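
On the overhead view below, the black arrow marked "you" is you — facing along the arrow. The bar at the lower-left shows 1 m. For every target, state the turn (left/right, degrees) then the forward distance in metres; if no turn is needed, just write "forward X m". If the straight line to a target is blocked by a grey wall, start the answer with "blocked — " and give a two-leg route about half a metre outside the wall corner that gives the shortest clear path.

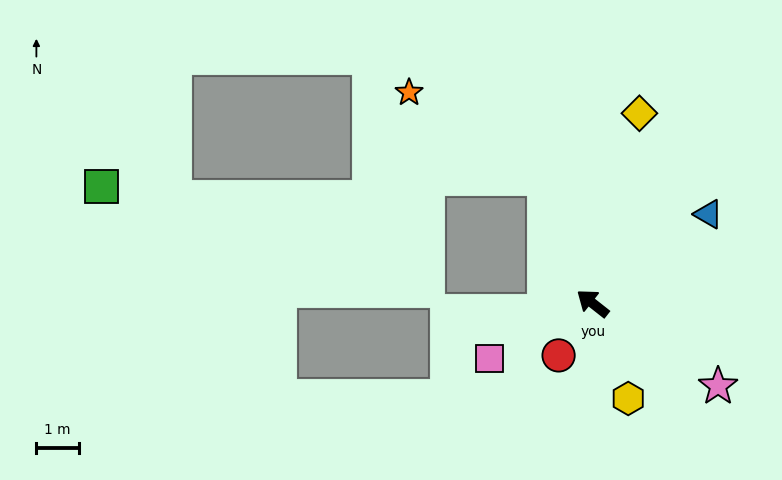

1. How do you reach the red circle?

turn left 95°, forward 1.5 m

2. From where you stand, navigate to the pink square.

turn left 66°, forward 2.8 m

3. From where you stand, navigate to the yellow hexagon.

turn left 149°, forward 2.4 m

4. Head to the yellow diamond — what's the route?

turn right 66°, forward 4.6 m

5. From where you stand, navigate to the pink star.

turn right 175°, forward 3.5 m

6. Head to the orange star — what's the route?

blocked — turn right 31°, forward 3.2 m, then turn left 37°, forward 3.8 m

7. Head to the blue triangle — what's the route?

turn right 104°, forward 3.5 m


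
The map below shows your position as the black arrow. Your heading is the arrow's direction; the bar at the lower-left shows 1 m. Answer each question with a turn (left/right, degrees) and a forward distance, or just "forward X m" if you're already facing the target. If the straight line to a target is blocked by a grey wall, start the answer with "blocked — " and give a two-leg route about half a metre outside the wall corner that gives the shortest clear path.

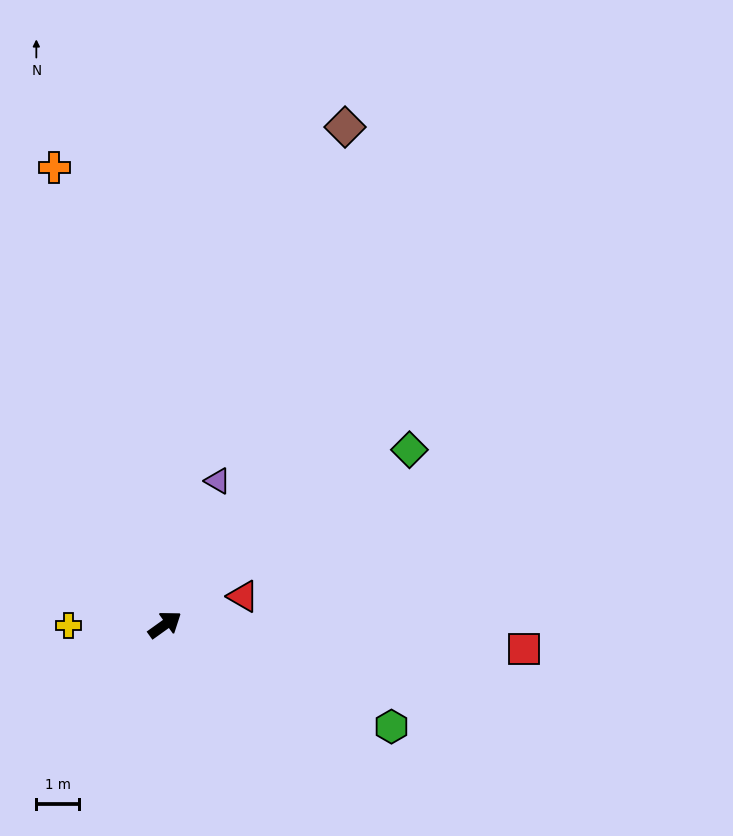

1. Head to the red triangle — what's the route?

turn right 16°, forward 2.0 m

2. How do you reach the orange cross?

turn left 68°, forward 11.1 m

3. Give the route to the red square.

turn right 39°, forward 8.5 m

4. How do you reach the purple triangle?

turn left 34°, forward 3.6 m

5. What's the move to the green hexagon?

turn right 60°, forward 5.8 m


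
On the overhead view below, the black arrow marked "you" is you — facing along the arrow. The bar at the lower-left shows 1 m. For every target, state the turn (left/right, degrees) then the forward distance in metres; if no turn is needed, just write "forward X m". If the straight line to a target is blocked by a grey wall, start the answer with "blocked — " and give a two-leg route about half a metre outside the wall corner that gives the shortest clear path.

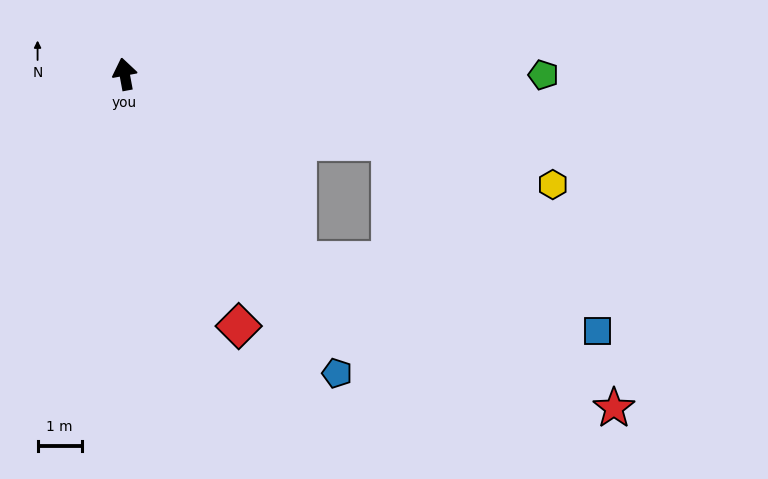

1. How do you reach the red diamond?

turn right 166°, forward 6.3 m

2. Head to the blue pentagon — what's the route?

turn right 155°, forward 8.3 m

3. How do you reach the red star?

blocked — turn right 147°, forward 5.7 m, then turn left 21°, forward 7.9 m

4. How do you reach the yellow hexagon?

turn right 115°, forward 10.0 m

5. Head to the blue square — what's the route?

blocked — turn right 115°, forward 6.2 m, then turn right 28°, forward 6.3 m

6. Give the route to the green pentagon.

turn right 101°, forward 9.5 m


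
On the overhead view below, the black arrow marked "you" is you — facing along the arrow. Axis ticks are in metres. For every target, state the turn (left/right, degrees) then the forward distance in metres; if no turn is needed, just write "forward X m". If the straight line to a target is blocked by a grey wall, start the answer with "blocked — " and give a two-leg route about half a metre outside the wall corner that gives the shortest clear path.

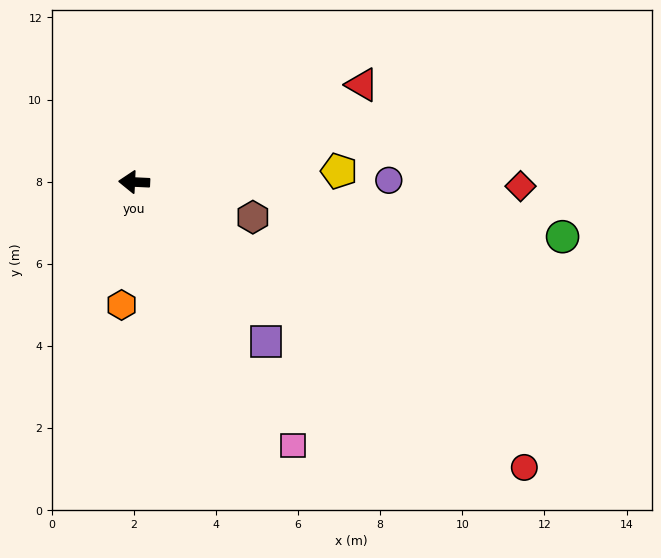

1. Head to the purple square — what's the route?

turn left 132°, forward 5.0 m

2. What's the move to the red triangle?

turn right 154°, forward 6.0 m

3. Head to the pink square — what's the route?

turn left 124°, forward 7.5 m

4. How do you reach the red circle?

turn left 147°, forward 11.8 m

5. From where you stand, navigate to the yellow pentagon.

turn right 174°, forward 5.0 m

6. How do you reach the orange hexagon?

turn left 87°, forward 3.0 m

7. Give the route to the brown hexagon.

turn left 166°, forward 3.0 m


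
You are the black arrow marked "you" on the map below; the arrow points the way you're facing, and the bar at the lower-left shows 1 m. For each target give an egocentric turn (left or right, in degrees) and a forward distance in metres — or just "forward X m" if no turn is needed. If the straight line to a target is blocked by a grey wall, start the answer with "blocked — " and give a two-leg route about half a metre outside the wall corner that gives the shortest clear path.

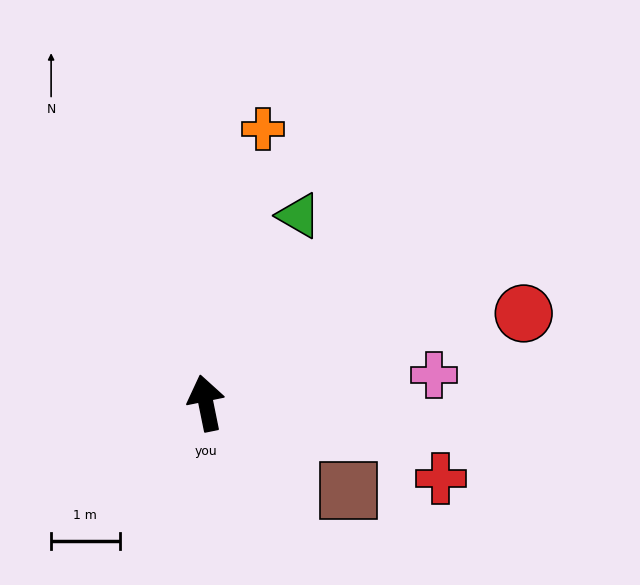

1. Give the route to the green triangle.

turn right 38°, forward 3.0 m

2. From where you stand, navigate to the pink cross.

turn right 94°, forward 3.4 m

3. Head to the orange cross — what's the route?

turn right 23°, forward 4.1 m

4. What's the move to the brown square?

turn right 133°, forward 2.4 m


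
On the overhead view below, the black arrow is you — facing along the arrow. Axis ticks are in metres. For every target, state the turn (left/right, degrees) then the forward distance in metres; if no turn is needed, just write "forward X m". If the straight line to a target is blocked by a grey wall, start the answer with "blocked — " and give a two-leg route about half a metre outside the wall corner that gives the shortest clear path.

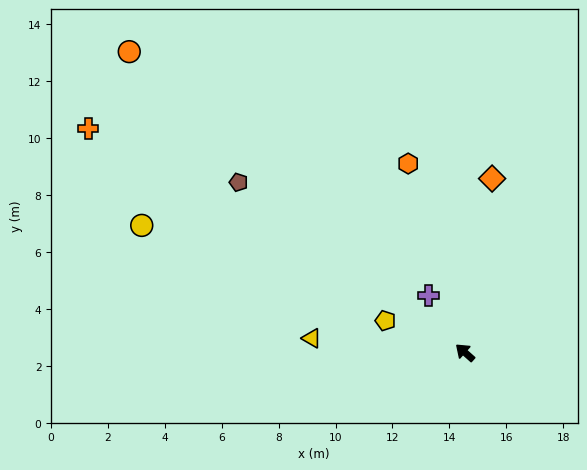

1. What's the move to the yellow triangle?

turn left 36°, forward 5.4 m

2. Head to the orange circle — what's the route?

forward 15.8 m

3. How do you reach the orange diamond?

turn right 57°, forward 6.2 m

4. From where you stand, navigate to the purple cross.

turn right 16°, forward 2.4 m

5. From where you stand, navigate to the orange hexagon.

turn right 32°, forward 6.9 m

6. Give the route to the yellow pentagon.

turn left 20°, forward 3.0 m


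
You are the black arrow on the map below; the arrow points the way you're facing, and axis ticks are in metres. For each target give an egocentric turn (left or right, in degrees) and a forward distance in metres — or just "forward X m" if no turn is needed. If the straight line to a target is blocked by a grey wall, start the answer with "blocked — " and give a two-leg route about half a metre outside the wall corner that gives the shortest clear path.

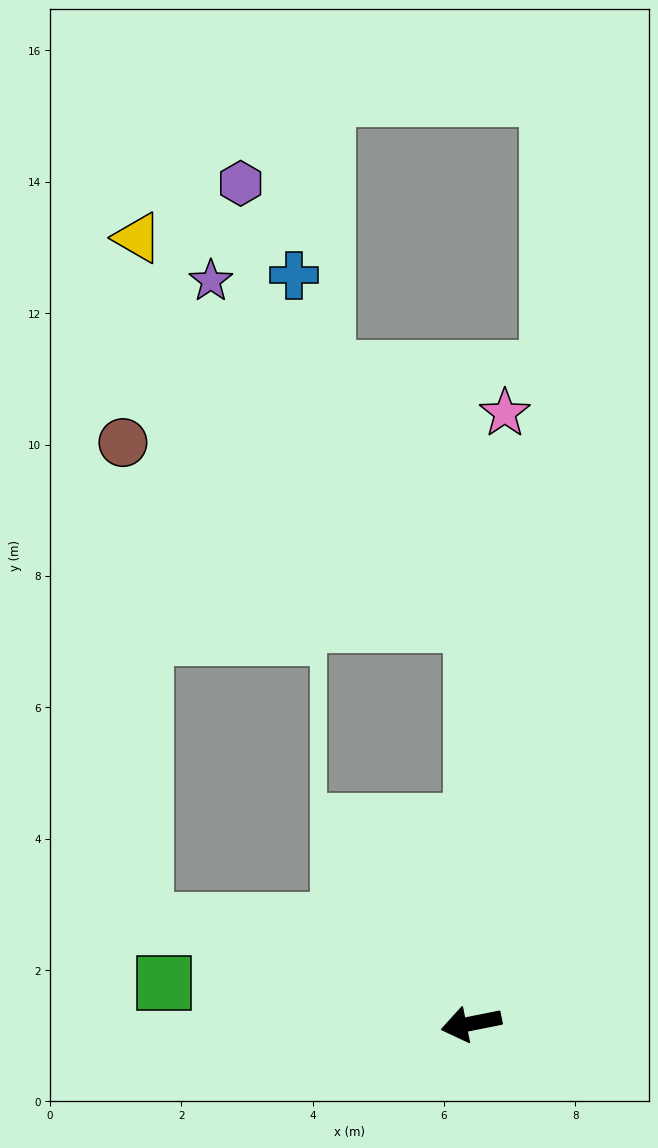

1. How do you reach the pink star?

turn right 104°, forward 9.3 m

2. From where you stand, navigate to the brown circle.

blocked — turn right 29°, forward 5.2 m, then turn right 70°, forward 7.3 m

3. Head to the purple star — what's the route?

blocked — turn right 101°, forward 6.1 m, then turn left 37°, forward 6.6 m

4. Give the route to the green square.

turn right 19°, forward 4.7 m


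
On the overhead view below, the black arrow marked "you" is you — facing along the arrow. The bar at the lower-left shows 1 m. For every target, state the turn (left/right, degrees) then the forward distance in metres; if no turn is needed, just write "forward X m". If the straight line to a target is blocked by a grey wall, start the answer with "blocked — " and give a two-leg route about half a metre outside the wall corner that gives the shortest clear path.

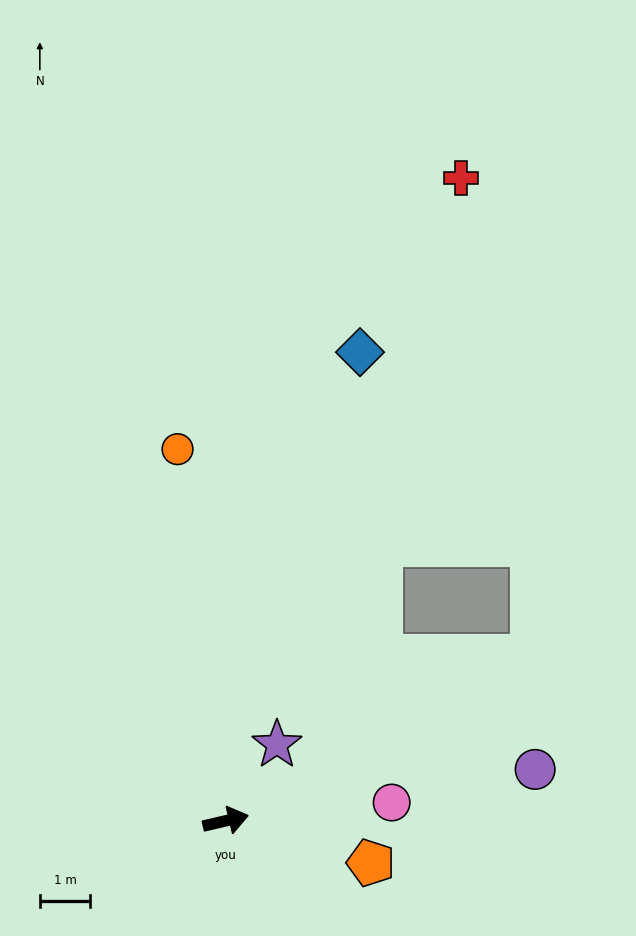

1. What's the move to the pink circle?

turn right 7°, forward 3.3 m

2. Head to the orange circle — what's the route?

turn left 84°, forward 7.4 m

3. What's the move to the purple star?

turn left 43°, forward 1.8 m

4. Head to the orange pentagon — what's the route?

turn right 29°, forward 3.0 m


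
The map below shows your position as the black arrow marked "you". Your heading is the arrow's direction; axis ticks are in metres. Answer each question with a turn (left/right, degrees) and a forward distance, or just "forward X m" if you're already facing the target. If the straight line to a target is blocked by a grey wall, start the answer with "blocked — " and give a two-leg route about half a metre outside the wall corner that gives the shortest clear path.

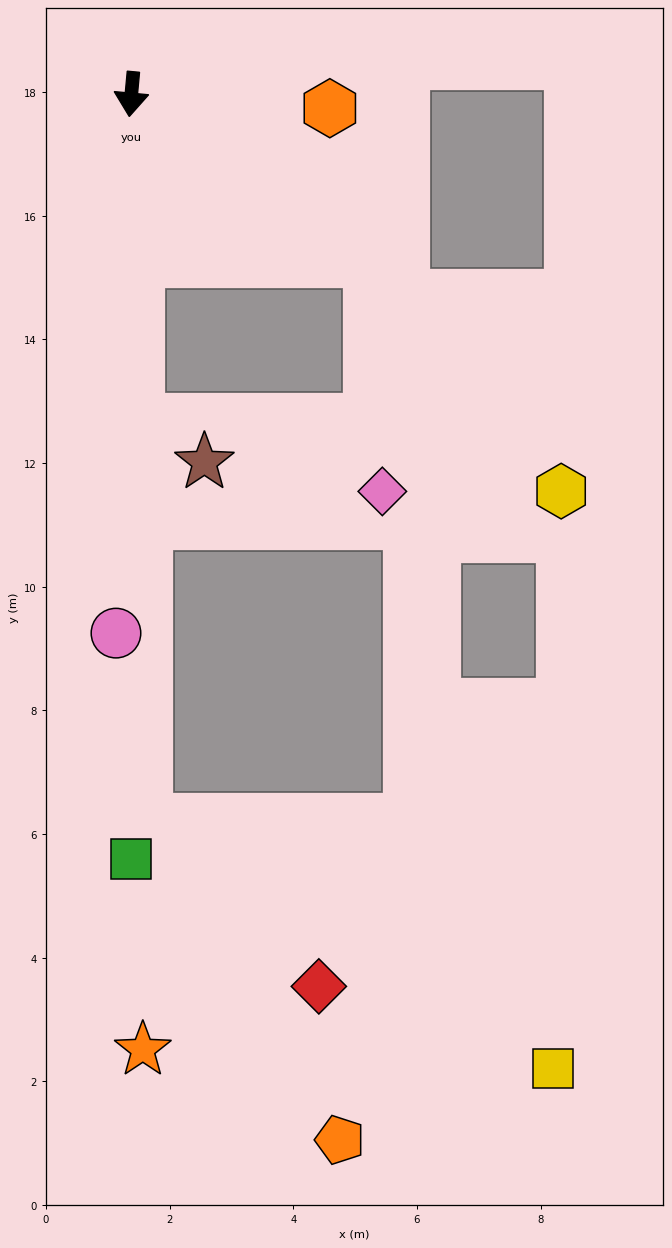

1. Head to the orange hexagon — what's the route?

turn left 91°, forward 3.2 m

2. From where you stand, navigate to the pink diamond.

blocked — turn left 60°, forward 4.7 m, then turn right 52°, forward 3.7 m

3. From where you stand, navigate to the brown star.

blocked — turn left 6°, forward 5.3 m, then turn left 56°, forward 1.3 m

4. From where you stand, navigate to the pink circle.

turn left 4°, forward 8.7 m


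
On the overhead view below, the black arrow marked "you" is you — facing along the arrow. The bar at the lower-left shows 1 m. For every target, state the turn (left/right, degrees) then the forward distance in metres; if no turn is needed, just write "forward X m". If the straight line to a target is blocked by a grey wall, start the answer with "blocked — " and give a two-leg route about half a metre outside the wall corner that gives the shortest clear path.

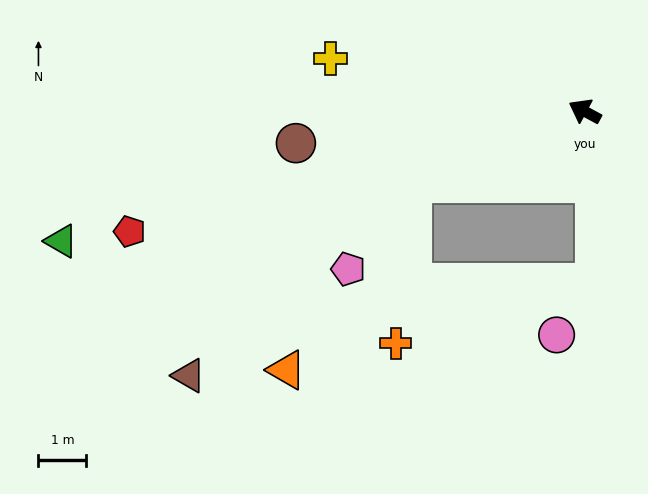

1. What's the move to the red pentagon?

turn left 43°, forward 9.8 m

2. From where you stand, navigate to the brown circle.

turn left 35°, forward 6.1 m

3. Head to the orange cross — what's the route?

blocked — turn left 51°, forward 3.9 m, then turn left 62°, forward 3.4 m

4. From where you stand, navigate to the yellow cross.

turn left 17°, forward 5.4 m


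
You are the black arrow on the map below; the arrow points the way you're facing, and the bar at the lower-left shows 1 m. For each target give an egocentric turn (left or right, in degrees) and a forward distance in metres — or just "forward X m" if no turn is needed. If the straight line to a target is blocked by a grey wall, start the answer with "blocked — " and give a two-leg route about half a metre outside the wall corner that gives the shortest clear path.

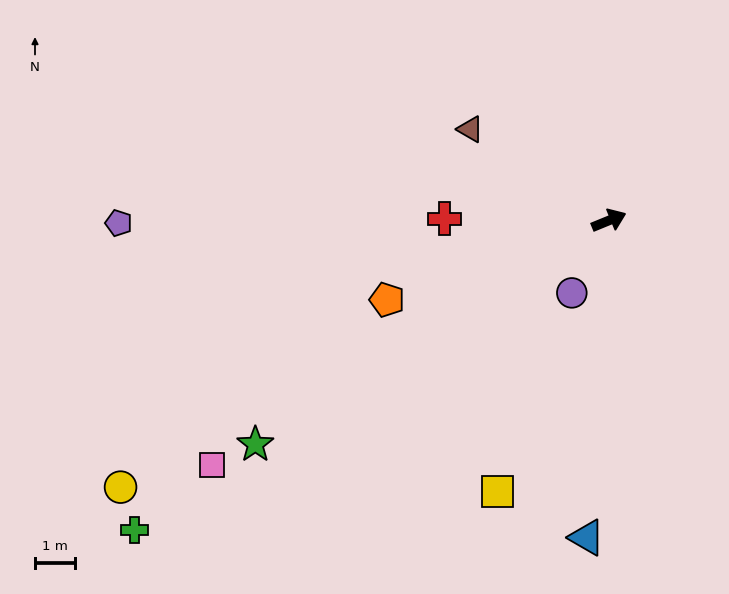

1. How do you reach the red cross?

turn left 157°, forward 4.1 m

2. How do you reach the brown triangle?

turn left 124°, forward 4.1 m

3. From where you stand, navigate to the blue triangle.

turn right 116°, forward 7.8 m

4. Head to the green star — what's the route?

turn right 170°, forward 10.3 m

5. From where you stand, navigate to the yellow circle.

turn right 174°, forward 13.7 m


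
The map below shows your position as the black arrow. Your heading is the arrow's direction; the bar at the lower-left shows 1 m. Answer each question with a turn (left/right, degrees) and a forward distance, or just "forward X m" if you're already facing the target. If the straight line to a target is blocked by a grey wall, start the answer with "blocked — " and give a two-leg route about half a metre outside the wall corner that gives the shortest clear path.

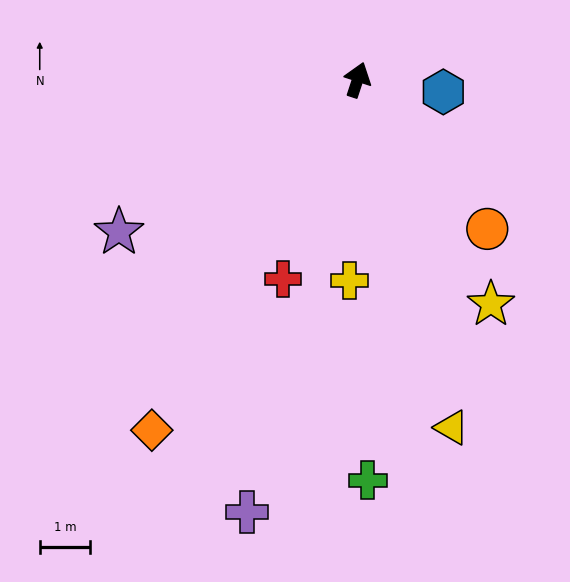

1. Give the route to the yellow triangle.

turn right 147°, forward 7.1 m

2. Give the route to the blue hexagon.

turn right 80°, forward 1.7 m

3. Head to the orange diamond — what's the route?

turn left 168°, forward 8.0 m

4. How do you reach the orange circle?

turn right 121°, forward 3.9 m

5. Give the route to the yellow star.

turn right 131°, forward 5.1 m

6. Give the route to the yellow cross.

turn right 164°, forward 4.0 m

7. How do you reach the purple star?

turn left 141°, forward 5.6 m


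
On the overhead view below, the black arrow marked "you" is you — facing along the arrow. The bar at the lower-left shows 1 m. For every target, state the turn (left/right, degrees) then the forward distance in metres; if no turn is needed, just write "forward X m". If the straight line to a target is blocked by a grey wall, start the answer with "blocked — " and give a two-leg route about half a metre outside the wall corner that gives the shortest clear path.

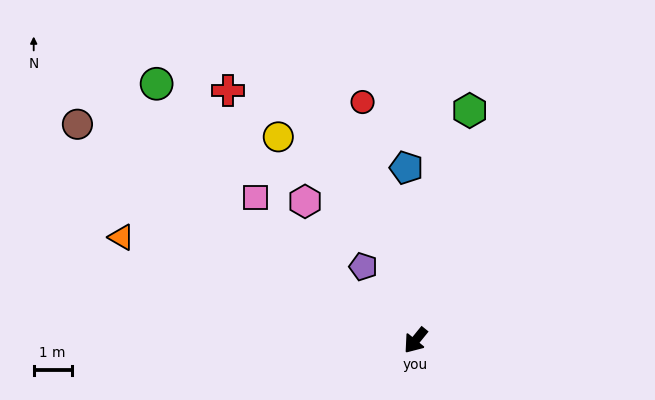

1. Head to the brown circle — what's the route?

turn right 83°, forward 10.6 m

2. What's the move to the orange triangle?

turn right 70°, forward 8.2 m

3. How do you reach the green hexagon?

turn right 154°, forward 6.2 m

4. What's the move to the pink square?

turn right 93°, forward 5.7 m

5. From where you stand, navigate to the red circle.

turn right 128°, forward 6.4 m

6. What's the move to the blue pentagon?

turn right 138°, forward 4.6 m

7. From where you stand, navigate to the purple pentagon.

turn right 106°, forward 2.4 m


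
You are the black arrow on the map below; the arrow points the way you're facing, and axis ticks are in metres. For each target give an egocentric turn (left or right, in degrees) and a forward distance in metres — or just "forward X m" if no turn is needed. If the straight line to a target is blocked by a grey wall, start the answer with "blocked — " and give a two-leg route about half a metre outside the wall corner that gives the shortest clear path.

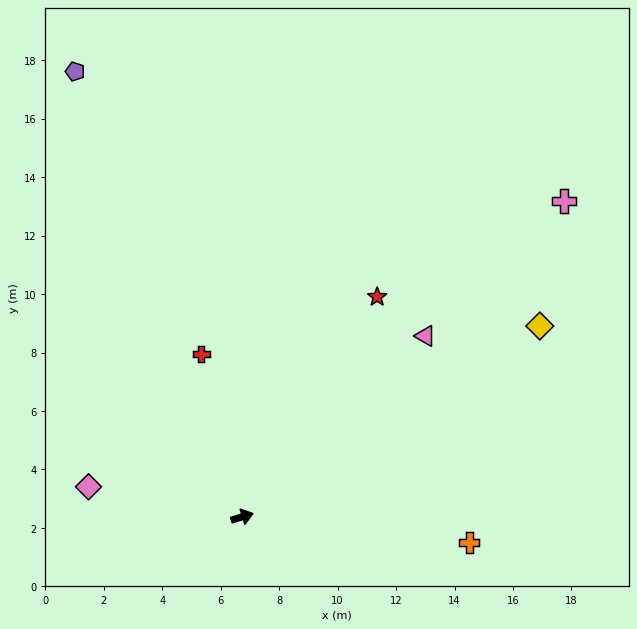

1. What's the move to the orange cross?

turn right 23°, forward 7.8 m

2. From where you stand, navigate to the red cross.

turn left 87°, forward 5.7 m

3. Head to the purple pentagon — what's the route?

turn left 94°, forward 16.3 m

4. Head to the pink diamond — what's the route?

turn left 152°, forward 5.4 m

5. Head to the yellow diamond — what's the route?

turn left 16°, forward 12.1 m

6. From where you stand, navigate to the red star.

turn left 41°, forward 8.8 m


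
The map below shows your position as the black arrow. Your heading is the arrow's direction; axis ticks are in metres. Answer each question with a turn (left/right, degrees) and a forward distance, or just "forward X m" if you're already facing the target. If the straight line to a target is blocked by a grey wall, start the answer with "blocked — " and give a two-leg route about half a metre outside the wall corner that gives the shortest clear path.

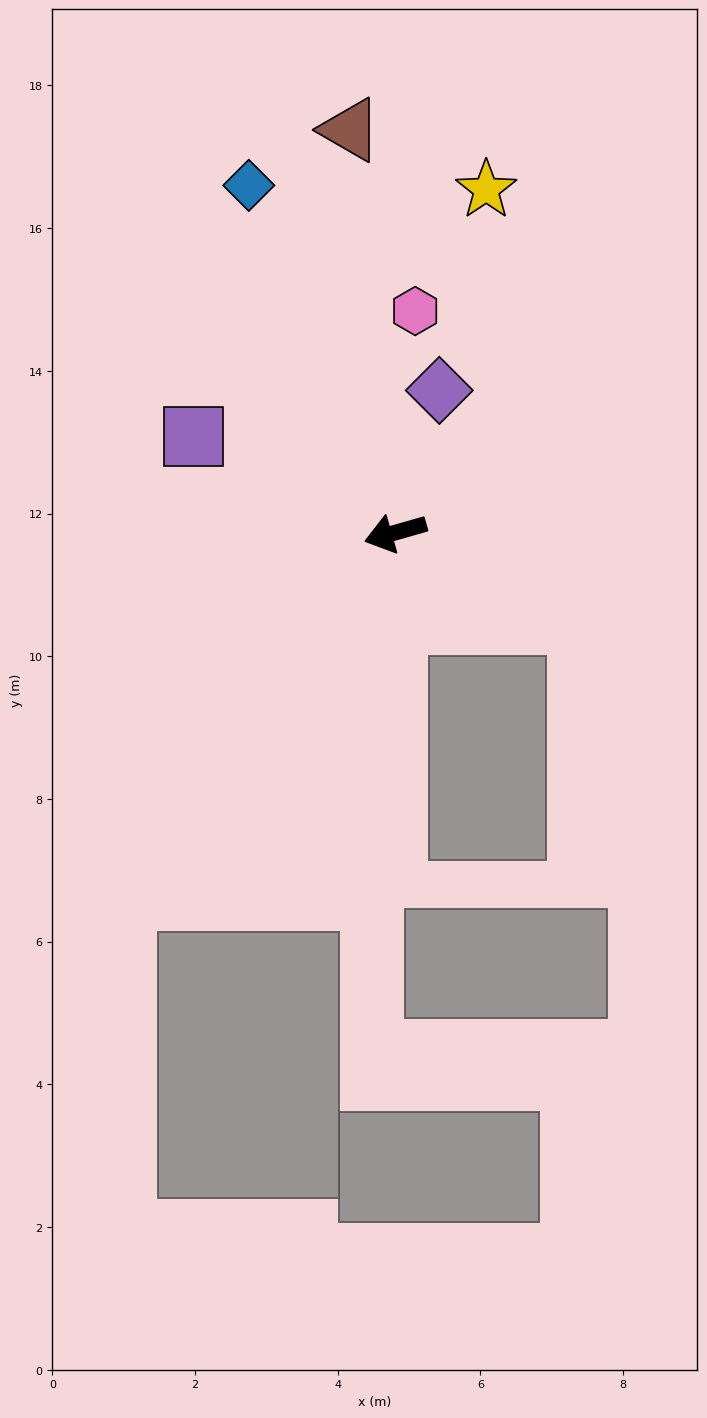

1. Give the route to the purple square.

turn right 41°, forward 3.1 m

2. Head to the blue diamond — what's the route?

turn right 83°, forward 5.3 m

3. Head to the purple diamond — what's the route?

turn right 123°, forward 2.1 m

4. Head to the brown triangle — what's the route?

turn right 100°, forward 5.7 m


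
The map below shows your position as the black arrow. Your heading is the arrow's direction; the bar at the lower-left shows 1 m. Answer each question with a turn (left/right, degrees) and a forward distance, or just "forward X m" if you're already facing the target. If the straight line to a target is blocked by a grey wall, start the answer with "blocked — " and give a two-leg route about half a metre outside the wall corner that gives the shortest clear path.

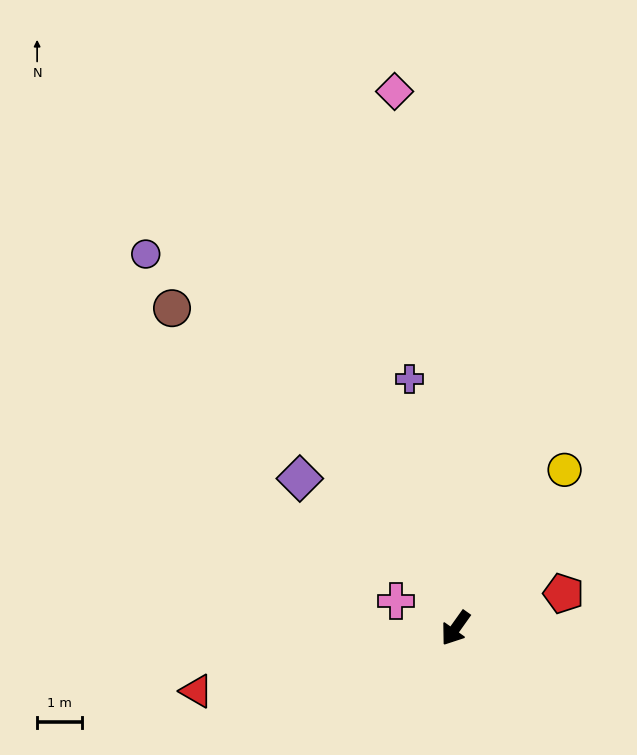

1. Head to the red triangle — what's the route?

turn right 41°, forward 6.0 m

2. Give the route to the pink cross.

turn right 79°, forward 1.5 m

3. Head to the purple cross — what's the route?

turn right 134°, forward 5.7 m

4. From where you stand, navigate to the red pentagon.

turn left 143°, forward 2.5 m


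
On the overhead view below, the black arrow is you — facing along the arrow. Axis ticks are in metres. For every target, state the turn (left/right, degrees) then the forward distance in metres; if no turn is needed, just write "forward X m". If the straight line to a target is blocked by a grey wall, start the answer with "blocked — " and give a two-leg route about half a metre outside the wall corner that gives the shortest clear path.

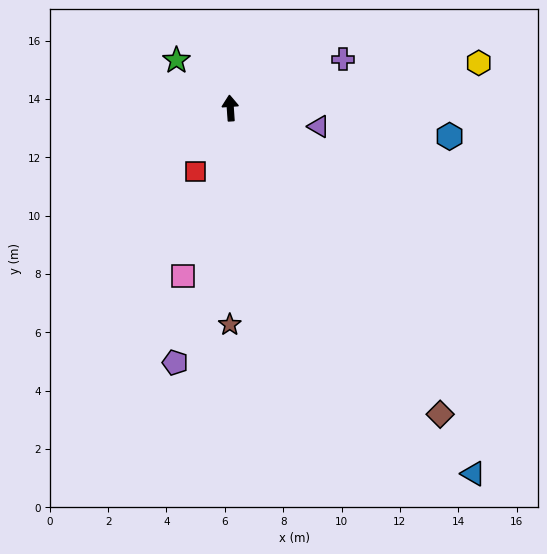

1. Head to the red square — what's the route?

turn left 147°, forward 2.5 m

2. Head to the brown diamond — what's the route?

turn right 150°, forward 12.7 m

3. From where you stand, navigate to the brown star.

turn left 176°, forward 7.4 m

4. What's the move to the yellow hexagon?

turn right 84°, forward 8.7 m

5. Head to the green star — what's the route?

turn left 44°, forward 2.5 m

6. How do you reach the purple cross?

turn right 71°, forward 4.2 m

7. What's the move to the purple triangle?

turn right 106°, forward 3.1 m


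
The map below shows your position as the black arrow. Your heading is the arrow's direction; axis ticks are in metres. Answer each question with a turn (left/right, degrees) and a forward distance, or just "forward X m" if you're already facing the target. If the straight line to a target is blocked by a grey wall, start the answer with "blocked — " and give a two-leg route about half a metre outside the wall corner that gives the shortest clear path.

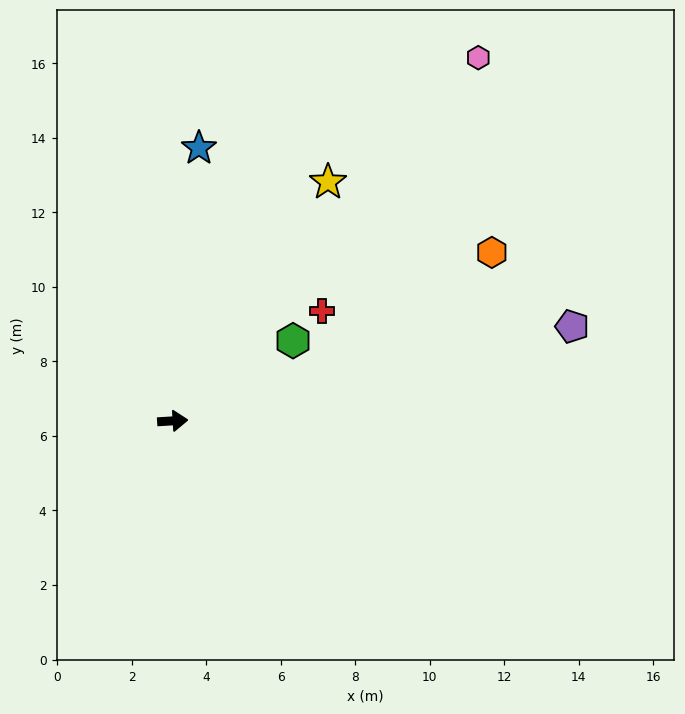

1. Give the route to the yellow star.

turn left 54°, forward 7.6 m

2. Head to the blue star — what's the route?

turn left 81°, forward 7.4 m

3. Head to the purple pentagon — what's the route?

turn left 10°, forward 11.0 m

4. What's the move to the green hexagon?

turn left 30°, forward 3.9 m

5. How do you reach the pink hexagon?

turn left 46°, forward 12.7 m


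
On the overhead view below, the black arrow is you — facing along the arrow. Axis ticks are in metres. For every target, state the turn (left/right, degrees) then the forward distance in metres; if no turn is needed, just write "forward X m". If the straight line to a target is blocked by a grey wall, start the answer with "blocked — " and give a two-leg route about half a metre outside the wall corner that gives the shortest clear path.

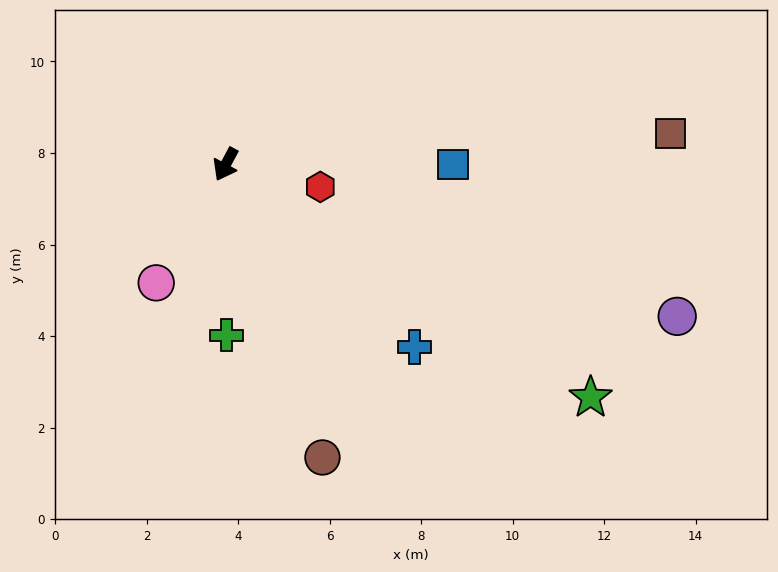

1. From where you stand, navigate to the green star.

turn left 86°, forward 9.5 m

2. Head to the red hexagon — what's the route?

turn left 105°, forward 2.1 m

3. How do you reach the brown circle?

turn left 46°, forward 6.7 m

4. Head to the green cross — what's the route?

turn left 28°, forward 3.7 m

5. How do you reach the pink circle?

turn right 2°, forward 3.0 m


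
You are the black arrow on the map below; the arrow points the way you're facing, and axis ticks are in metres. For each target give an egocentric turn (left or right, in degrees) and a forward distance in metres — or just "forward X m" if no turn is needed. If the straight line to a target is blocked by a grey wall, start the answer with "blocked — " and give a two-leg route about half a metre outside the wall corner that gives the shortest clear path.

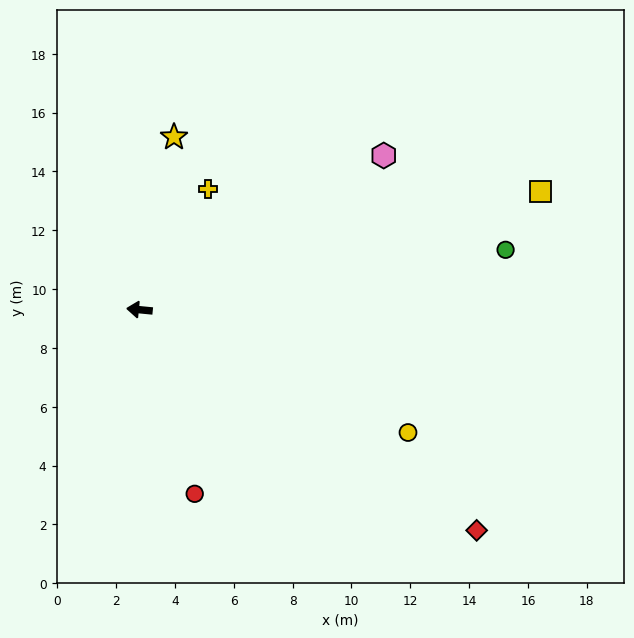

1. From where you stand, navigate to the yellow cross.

turn right 114°, forward 4.7 m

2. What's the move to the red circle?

turn left 112°, forward 6.5 m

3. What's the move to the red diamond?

turn left 152°, forward 13.7 m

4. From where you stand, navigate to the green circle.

turn right 165°, forward 12.6 m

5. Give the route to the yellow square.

turn right 158°, forward 14.2 m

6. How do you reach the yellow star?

turn right 96°, forward 6.0 m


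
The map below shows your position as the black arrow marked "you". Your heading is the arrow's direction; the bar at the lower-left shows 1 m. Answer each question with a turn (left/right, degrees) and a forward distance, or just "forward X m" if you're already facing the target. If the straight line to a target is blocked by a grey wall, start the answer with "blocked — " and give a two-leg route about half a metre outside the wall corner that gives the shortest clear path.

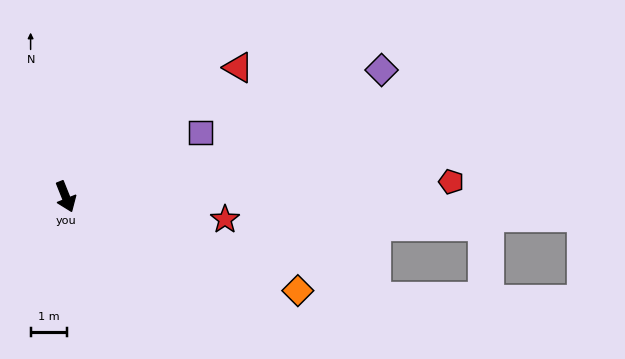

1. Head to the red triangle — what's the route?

turn left 105°, forward 6.0 m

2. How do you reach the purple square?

turn left 94°, forward 4.1 m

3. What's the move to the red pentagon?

turn left 70°, forward 10.7 m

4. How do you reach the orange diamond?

turn left 46°, forward 7.0 m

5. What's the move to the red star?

turn left 60°, forward 4.5 m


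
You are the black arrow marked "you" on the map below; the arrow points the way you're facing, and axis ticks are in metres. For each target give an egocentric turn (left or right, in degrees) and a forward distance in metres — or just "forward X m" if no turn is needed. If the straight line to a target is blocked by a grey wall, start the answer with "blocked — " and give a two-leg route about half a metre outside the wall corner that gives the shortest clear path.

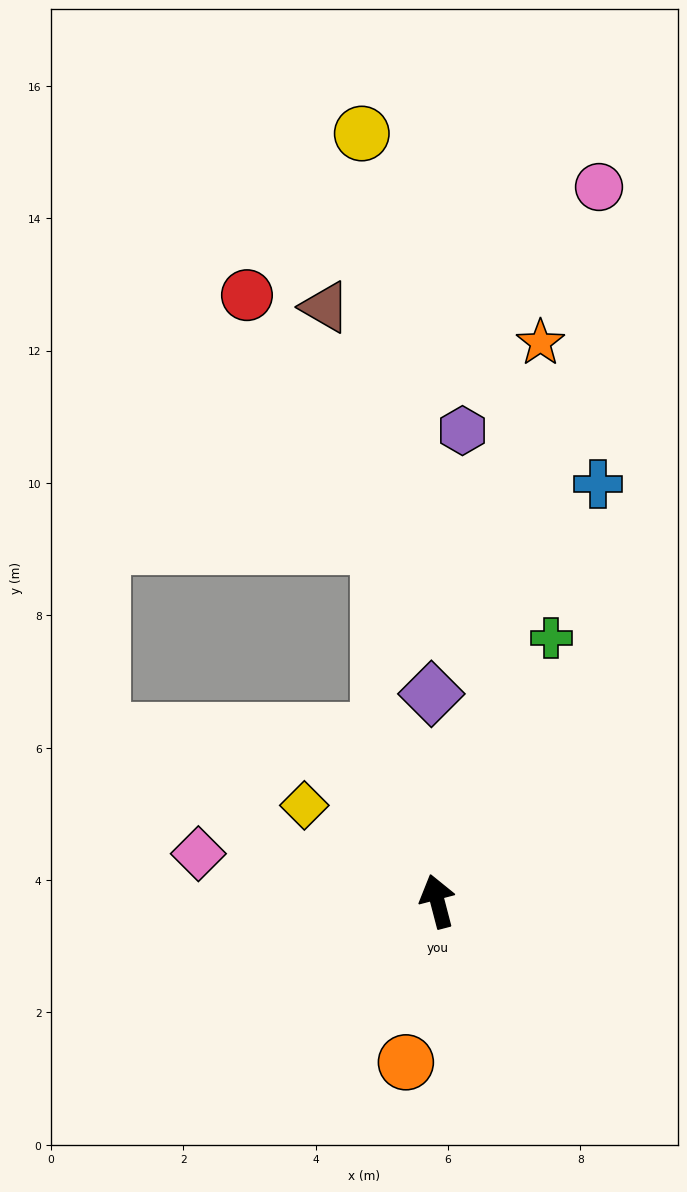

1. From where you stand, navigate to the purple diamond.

turn right 13°, forward 3.1 m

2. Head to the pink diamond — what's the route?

turn left 64°, forward 3.7 m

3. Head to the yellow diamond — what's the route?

turn left 40°, forward 2.5 m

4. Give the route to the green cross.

turn right 38°, forward 4.3 m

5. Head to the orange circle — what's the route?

turn left 154°, forward 2.5 m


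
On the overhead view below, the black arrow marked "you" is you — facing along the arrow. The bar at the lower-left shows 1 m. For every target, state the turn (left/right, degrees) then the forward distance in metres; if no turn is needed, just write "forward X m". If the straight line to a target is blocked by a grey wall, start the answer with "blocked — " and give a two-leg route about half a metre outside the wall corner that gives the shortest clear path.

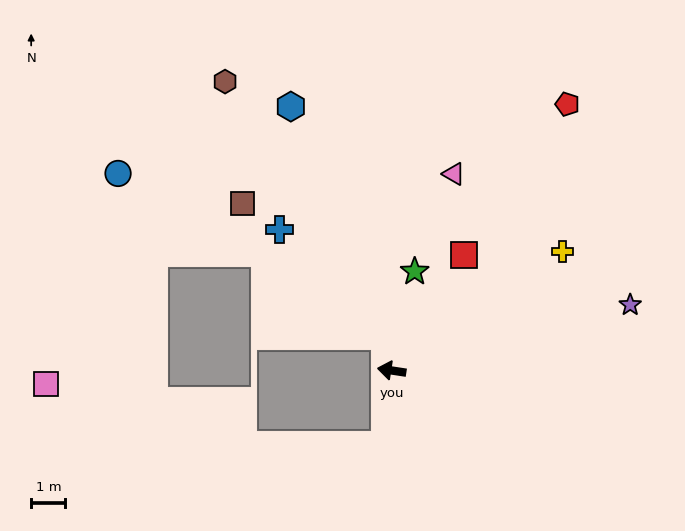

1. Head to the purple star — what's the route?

turn right 156°, forward 7.2 m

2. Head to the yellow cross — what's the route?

turn right 136°, forward 6.1 m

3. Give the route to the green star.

turn right 94°, forward 3.0 m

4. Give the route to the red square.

turn right 113°, forward 4.0 m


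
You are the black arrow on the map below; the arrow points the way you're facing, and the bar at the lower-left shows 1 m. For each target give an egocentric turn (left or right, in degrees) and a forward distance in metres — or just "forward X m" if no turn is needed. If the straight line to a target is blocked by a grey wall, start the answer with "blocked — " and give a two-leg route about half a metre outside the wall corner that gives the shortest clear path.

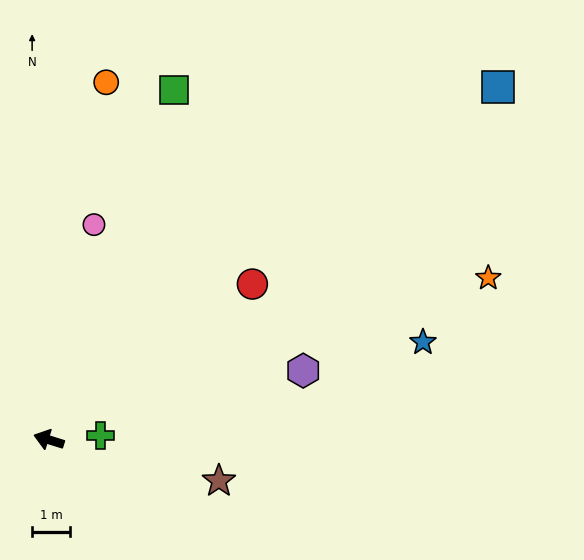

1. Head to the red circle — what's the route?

turn right 125°, forward 6.8 m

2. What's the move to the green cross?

turn right 158°, forward 1.4 m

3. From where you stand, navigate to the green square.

turn right 92°, forward 9.8 m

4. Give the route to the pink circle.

turn right 84°, forward 5.8 m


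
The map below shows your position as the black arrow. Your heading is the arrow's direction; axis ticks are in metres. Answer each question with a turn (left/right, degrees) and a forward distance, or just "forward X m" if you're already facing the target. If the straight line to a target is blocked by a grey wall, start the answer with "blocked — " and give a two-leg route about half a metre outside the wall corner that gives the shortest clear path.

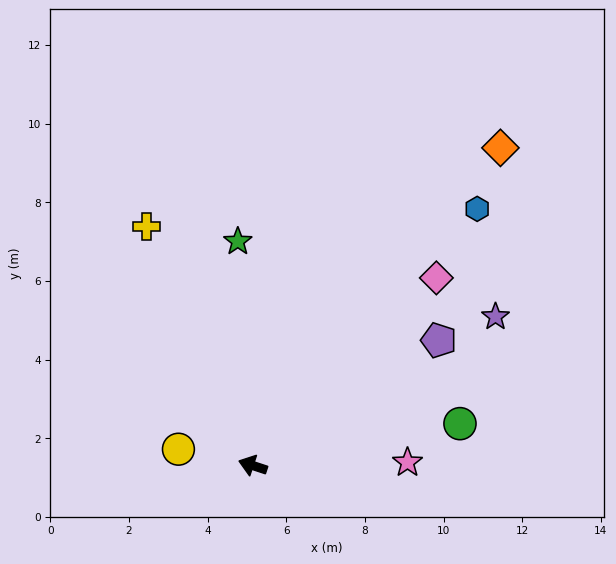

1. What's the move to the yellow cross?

turn right 48°, forward 6.6 m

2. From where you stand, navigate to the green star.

turn right 68°, forward 5.7 m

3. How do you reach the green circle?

turn right 150°, forward 5.4 m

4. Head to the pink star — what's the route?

turn right 161°, forward 3.9 m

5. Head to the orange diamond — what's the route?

turn right 110°, forward 10.2 m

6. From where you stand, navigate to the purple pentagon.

turn right 128°, forward 5.7 m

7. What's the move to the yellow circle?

turn left 6°, forward 1.9 m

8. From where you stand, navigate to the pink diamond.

turn right 116°, forward 6.7 m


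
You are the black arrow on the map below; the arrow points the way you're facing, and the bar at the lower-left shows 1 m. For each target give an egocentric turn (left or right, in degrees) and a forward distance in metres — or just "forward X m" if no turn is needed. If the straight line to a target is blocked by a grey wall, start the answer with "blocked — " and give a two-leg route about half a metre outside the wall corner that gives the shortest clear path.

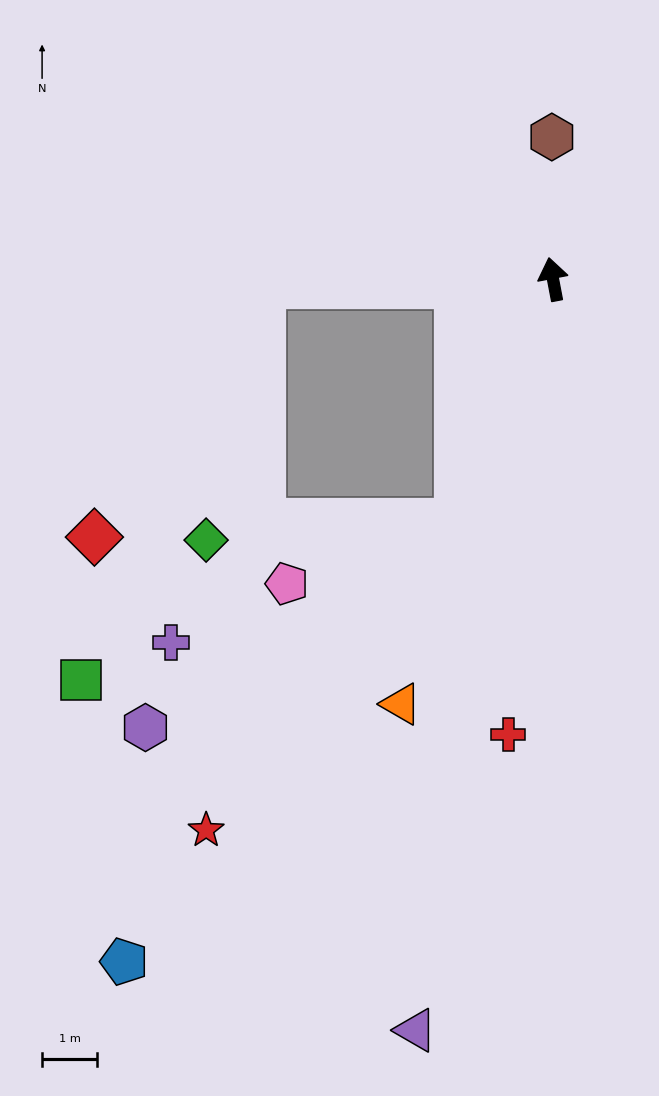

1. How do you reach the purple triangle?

turn left 159°, forward 13.9 m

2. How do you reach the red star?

blocked — turn left 148°, forward 4.7 m, then turn right 18°, forward 7.2 m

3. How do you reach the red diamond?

blocked — turn left 80°, forward 5.3 m, then turn left 56°, forward 5.5 m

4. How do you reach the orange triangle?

turn left 150°, forward 8.2 m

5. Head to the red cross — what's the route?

turn left 164°, forward 8.3 m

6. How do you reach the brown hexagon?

turn right 10°, forward 2.6 m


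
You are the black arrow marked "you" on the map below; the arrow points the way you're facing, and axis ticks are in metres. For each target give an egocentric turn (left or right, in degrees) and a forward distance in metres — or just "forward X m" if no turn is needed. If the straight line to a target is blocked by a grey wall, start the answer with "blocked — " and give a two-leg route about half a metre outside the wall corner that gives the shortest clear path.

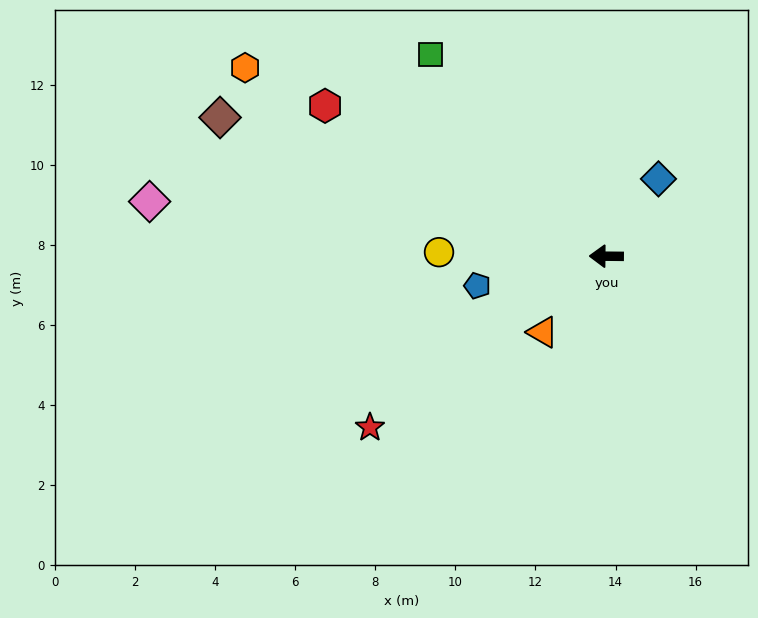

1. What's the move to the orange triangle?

turn left 51°, forward 2.5 m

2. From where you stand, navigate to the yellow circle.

forward 4.2 m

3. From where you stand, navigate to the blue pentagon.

turn left 13°, forward 3.3 m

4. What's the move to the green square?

turn right 48°, forward 6.7 m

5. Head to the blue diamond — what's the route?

turn right 123°, forward 2.3 m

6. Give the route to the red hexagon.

turn right 28°, forward 8.0 m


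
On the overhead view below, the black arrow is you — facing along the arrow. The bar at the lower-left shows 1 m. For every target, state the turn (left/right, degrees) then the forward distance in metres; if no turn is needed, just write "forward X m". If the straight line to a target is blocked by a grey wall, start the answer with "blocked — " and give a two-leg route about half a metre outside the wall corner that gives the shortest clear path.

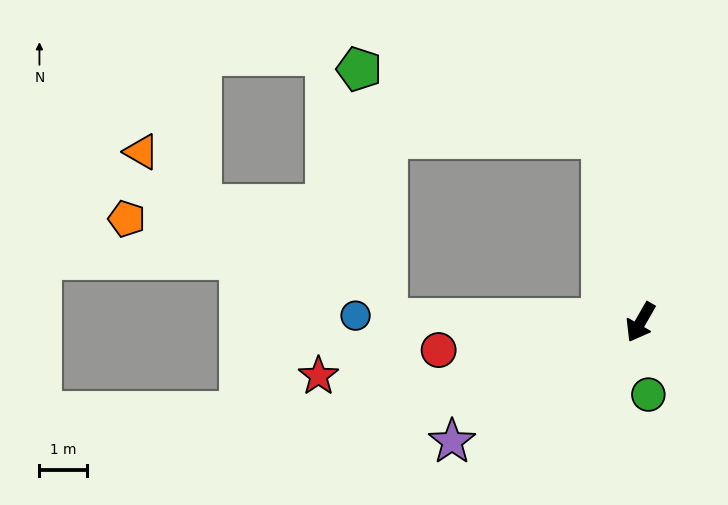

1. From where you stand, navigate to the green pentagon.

blocked — turn right 138°, forward 3.9 m, then turn left 62°, forward 5.3 m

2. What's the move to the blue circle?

turn right 62°, forward 6.0 m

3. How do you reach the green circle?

turn left 36°, forward 1.5 m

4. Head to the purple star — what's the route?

turn right 28°, forward 4.7 m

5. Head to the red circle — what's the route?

turn right 52°, forward 4.3 m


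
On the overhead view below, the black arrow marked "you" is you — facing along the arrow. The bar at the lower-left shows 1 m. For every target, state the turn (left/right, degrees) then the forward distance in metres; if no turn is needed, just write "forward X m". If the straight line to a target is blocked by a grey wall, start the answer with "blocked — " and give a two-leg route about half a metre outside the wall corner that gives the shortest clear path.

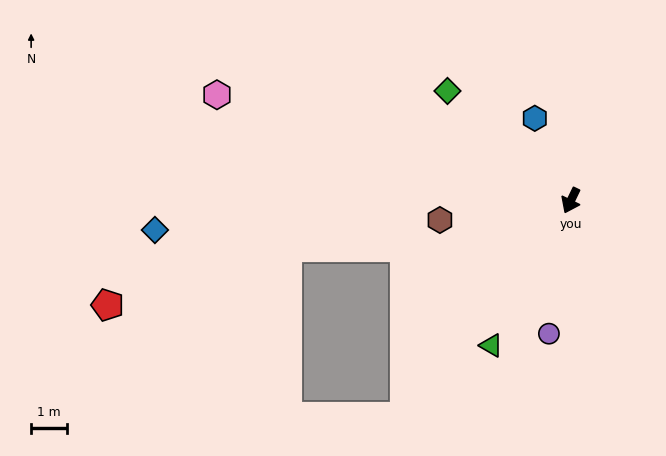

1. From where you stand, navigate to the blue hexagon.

turn right 131°, forward 2.5 m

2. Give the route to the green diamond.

turn right 106°, forward 4.6 m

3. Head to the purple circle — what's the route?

turn left 16°, forward 3.8 m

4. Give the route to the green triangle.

turn right 3°, forward 4.6 m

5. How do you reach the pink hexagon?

turn right 81°, forward 10.4 m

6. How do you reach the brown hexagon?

turn right 56°, forward 3.7 m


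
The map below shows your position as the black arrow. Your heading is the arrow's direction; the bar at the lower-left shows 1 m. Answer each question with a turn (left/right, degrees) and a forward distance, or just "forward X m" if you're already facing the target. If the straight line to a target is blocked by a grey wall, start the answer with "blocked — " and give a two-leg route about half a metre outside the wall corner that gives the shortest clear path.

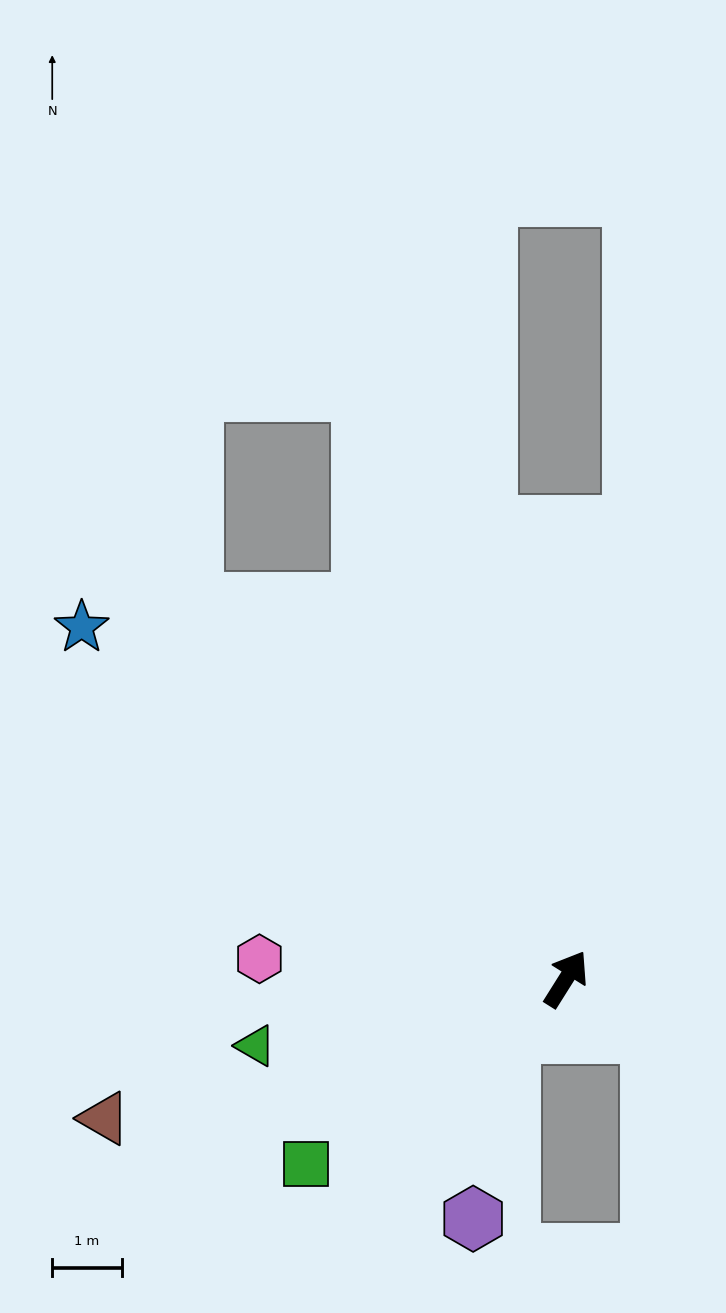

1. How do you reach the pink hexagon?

turn left 118°, forward 4.4 m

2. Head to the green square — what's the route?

turn left 158°, forward 4.6 m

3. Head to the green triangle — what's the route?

turn left 134°, forward 4.6 m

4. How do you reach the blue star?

turn left 86°, forward 8.6 m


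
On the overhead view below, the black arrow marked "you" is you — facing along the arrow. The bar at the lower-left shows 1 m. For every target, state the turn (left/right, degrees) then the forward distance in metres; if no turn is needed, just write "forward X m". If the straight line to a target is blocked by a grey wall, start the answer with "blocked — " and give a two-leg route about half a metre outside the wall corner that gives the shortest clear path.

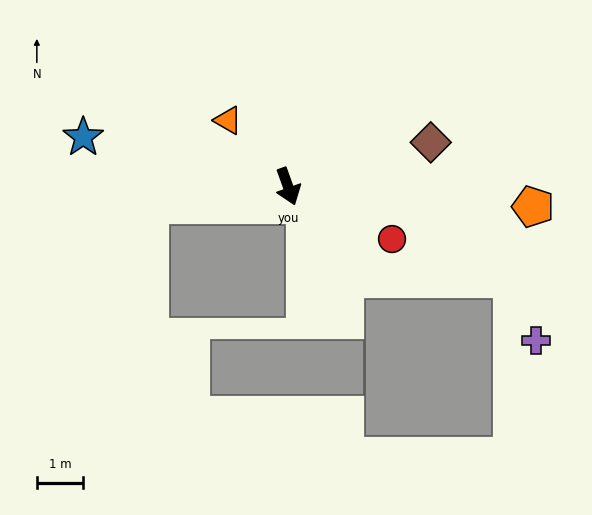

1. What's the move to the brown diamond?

turn left 87°, forward 3.2 m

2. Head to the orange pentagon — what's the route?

turn left 66°, forward 5.3 m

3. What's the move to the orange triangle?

turn right 157°, forward 1.9 m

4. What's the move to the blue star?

turn right 123°, forward 4.6 m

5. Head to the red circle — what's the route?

turn left 44°, forward 2.5 m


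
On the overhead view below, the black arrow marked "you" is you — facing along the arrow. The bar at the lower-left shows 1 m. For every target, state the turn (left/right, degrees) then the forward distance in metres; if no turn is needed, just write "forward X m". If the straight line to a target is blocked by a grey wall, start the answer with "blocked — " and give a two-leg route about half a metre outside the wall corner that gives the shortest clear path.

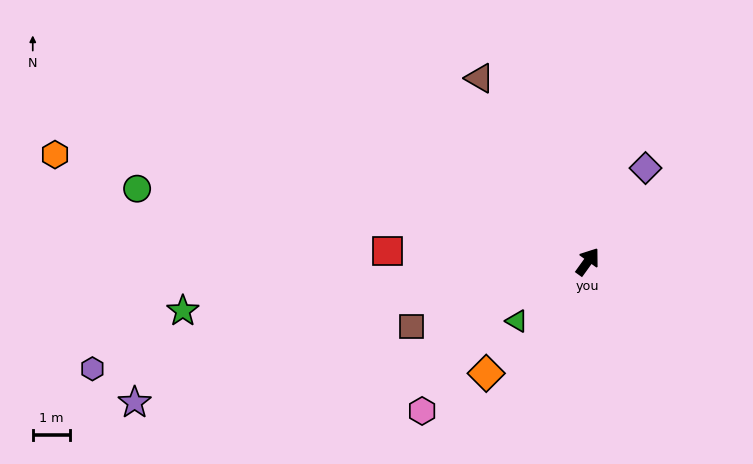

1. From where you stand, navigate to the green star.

turn left 133°, forward 10.9 m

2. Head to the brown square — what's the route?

turn left 146°, forward 5.0 m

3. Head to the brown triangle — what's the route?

turn left 66°, forward 5.7 m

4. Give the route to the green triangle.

turn left 166°, forward 2.5 m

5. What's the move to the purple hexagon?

turn left 138°, forward 13.5 m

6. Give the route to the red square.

turn left 123°, forward 5.3 m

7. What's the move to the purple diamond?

turn left 4°, forward 2.9 m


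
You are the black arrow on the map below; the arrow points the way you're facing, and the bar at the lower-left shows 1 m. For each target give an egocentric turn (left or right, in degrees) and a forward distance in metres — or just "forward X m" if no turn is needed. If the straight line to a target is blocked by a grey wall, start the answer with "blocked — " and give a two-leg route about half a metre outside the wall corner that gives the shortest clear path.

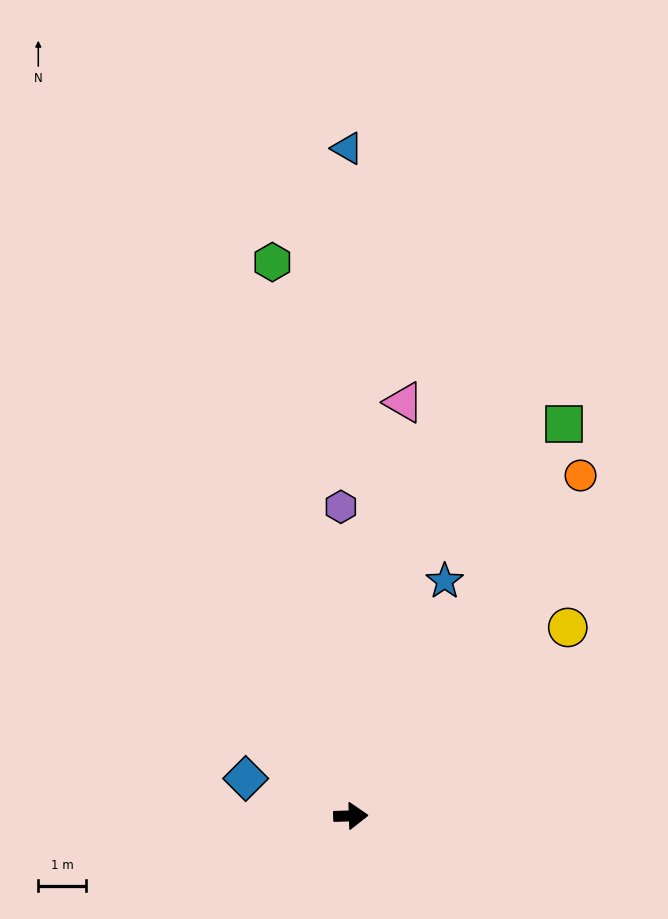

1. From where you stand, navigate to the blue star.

turn left 66°, forward 5.2 m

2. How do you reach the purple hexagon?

turn left 90°, forward 6.4 m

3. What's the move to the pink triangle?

turn left 81°, forward 8.6 m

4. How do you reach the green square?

turn left 60°, forward 9.3 m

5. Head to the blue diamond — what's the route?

turn left 159°, forward 2.3 m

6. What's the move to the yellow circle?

turn left 39°, forward 6.0 m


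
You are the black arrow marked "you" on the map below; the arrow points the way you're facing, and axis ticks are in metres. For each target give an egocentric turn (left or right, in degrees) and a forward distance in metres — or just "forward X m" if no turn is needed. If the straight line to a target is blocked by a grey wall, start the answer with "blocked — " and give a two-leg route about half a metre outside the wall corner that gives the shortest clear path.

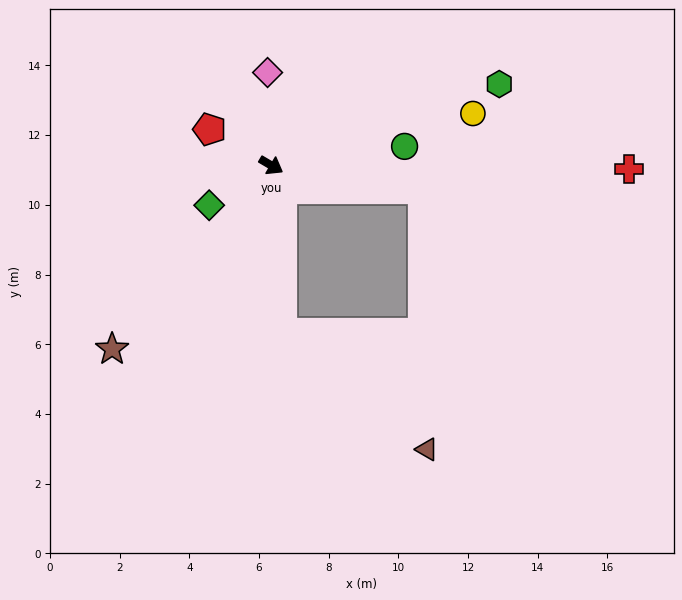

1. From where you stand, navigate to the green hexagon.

turn left 50°, forward 6.9 m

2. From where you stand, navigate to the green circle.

turn left 39°, forward 3.9 m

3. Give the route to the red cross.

turn left 30°, forward 10.3 m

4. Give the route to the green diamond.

turn right 117°, forward 2.1 m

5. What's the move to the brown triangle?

blocked — turn right 56°, forward 4.8 m, then turn left 48°, forward 5.3 m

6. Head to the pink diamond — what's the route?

turn left 123°, forward 2.7 m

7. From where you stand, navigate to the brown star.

turn right 100°, forward 7.0 m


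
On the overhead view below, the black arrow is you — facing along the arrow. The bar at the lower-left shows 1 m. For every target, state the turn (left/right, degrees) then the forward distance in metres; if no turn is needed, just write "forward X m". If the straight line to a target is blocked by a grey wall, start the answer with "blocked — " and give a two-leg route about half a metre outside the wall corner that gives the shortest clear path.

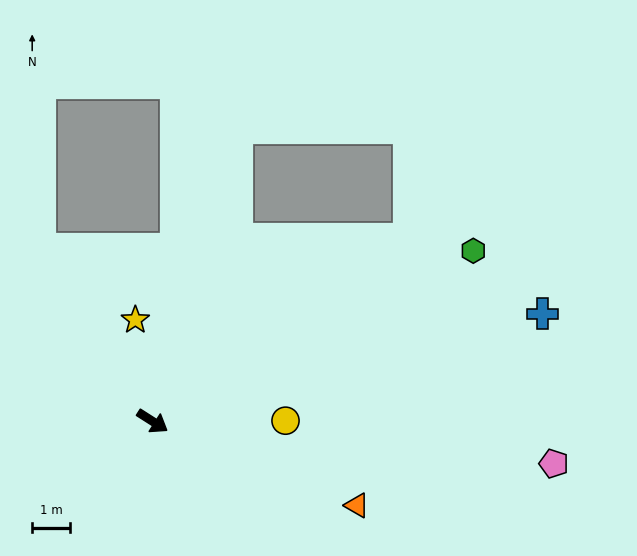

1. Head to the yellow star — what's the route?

turn left 132°, forward 2.7 m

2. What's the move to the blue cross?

turn left 48°, forward 10.6 m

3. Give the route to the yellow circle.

turn left 33°, forward 3.5 m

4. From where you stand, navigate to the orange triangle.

turn left 10°, forward 5.8 m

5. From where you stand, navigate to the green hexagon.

turn left 61°, forward 9.6 m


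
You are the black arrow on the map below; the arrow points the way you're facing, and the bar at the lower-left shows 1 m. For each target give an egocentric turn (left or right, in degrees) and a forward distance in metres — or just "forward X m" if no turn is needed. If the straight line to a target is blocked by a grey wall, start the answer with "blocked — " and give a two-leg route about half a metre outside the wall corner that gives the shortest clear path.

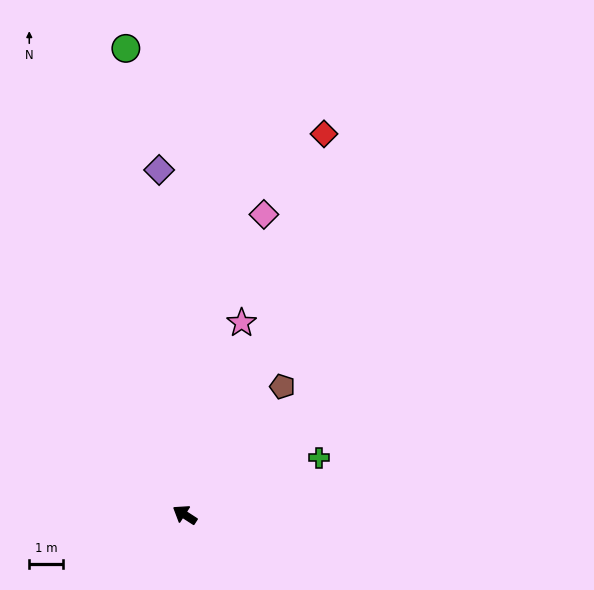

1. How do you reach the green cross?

turn right 124°, forward 4.4 m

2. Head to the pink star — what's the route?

turn right 74°, forward 6.0 m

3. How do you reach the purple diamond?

turn right 53°, forward 10.4 m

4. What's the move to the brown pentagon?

turn right 94°, forward 4.8 m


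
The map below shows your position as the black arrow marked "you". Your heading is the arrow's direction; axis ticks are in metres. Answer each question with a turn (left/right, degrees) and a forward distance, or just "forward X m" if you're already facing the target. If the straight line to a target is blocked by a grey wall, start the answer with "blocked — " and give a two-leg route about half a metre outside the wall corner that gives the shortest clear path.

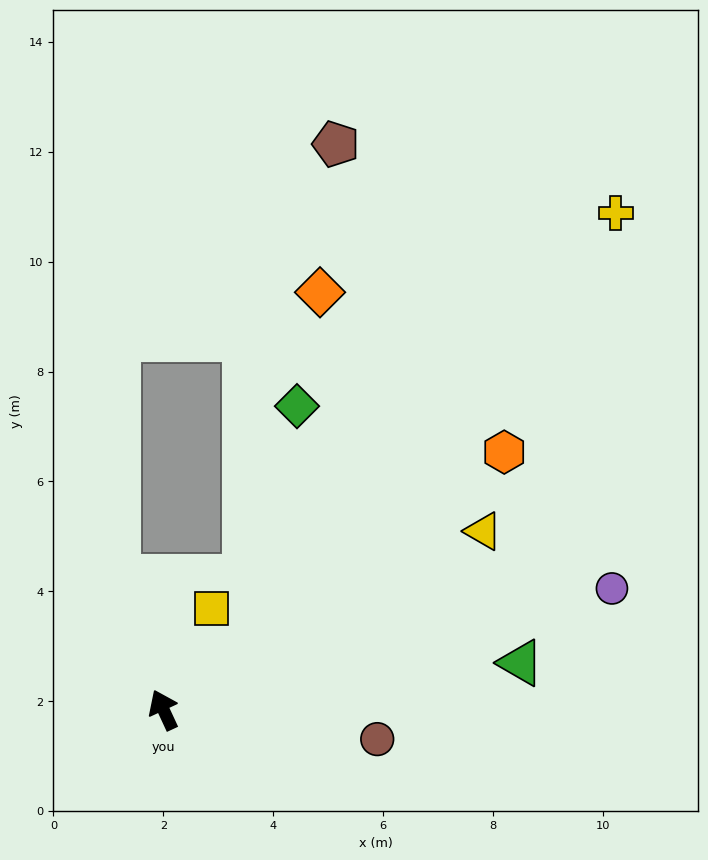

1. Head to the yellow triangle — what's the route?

turn right 86°, forward 6.7 m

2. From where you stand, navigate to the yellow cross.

turn right 67°, forward 12.2 m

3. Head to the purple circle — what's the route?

turn right 100°, forward 8.5 m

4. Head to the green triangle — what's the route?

turn right 107°, forward 6.6 m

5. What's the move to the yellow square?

turn right 50°, forward 2.0 m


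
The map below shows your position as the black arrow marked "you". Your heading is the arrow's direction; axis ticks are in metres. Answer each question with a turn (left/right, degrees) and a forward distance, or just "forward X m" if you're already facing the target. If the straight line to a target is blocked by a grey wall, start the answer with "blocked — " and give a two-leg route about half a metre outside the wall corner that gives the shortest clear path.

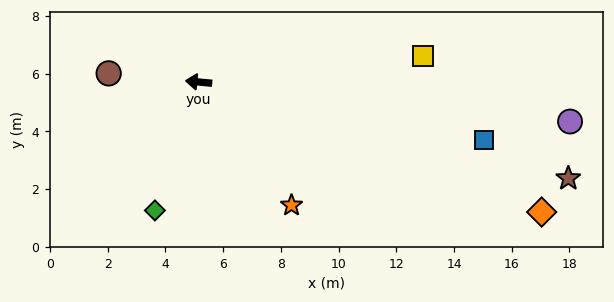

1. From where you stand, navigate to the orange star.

turn left 132°, forward 5.3 m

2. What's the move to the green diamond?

turn left 77°, forward 4.7 m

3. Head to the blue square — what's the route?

turn left 174°, forward 10.1 m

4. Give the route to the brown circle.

forward 3.1 m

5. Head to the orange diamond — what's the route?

turn left 165°, forward 12.7 m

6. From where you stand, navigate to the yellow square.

turn right 168°, forward 7.8 m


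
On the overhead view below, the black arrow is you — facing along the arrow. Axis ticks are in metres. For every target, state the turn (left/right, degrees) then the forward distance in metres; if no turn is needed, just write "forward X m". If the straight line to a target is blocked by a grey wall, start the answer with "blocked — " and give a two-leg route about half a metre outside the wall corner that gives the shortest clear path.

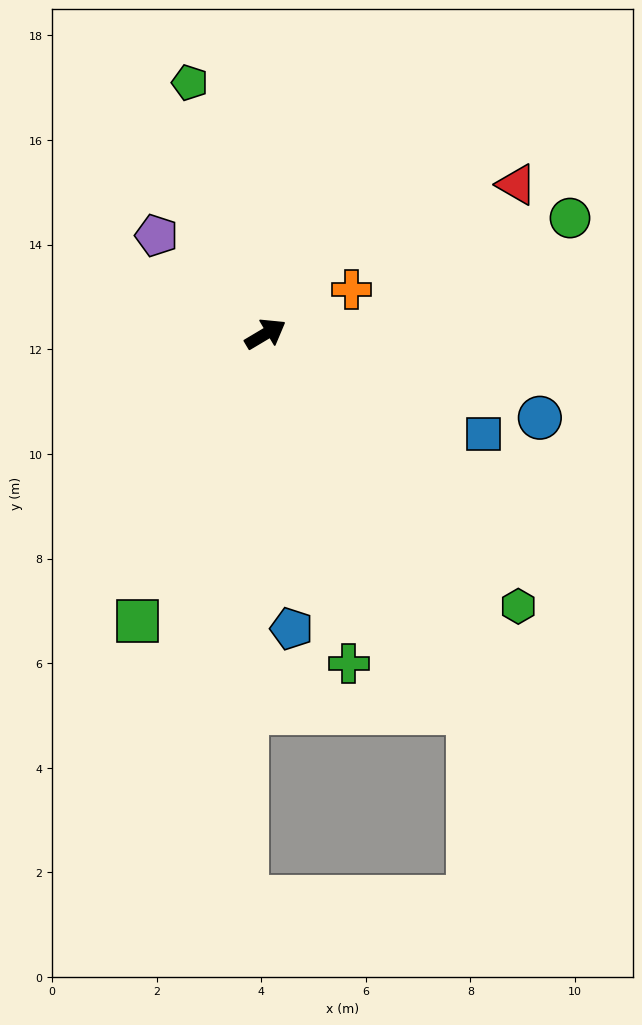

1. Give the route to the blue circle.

turn right 48°, forward 5.5 m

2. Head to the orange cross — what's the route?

turn right 3°, forward 1.8 m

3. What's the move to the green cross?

turn right 107°, forward 6.5 m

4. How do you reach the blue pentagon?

turn right 116°, forward 5.7 m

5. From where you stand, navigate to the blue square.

turn right 55°, forward 4.6 m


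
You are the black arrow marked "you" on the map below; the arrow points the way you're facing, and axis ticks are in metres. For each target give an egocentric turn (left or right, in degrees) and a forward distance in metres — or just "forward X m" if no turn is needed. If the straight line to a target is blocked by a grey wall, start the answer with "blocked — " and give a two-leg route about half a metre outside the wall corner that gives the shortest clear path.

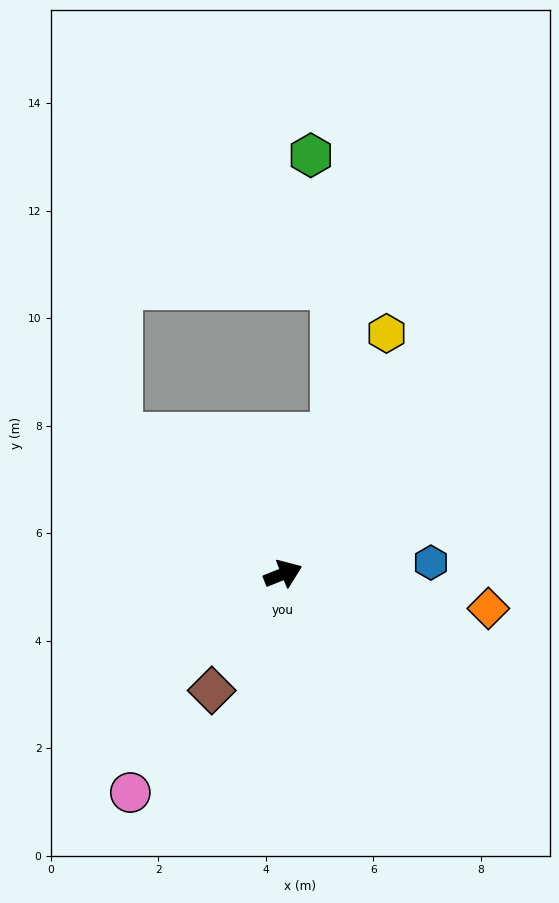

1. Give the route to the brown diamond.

turn right 143°, forward 2.5 m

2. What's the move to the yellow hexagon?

turn left 45°, forward 4.9 m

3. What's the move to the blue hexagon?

turn right 17°, forward 2.8 m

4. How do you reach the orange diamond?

turn right 31°, forward 3.9 m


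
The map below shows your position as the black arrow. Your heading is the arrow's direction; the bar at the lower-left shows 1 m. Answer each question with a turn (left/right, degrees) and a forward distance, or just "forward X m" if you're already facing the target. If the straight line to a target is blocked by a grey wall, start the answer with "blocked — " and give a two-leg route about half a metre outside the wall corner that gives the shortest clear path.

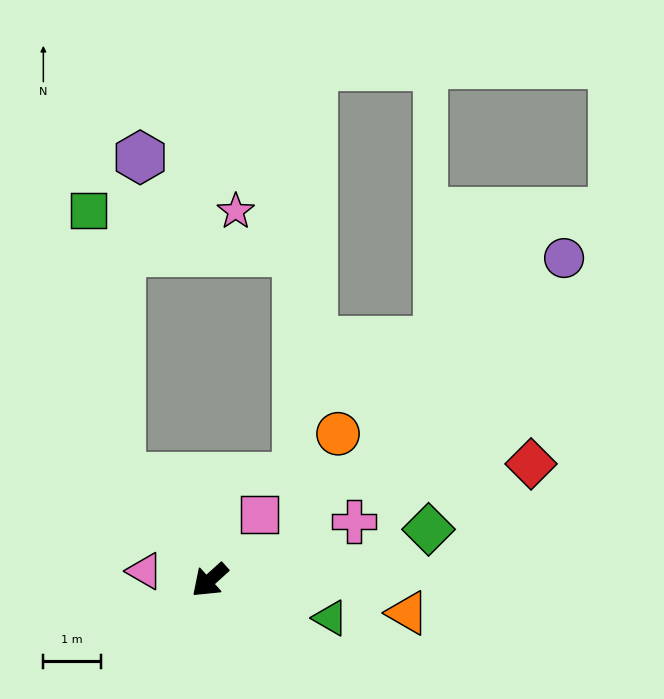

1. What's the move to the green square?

blocked — turn right 92°, forward 2.4 m, then turn right 33°, forward 4.7 m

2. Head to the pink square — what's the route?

turn right 169°, forward 1.4 m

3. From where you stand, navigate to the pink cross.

turn left 160°, forward 2.7 m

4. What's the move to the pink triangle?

turn right 50°, forward 1.1 m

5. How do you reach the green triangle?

turn left 121°, forward 2.2 m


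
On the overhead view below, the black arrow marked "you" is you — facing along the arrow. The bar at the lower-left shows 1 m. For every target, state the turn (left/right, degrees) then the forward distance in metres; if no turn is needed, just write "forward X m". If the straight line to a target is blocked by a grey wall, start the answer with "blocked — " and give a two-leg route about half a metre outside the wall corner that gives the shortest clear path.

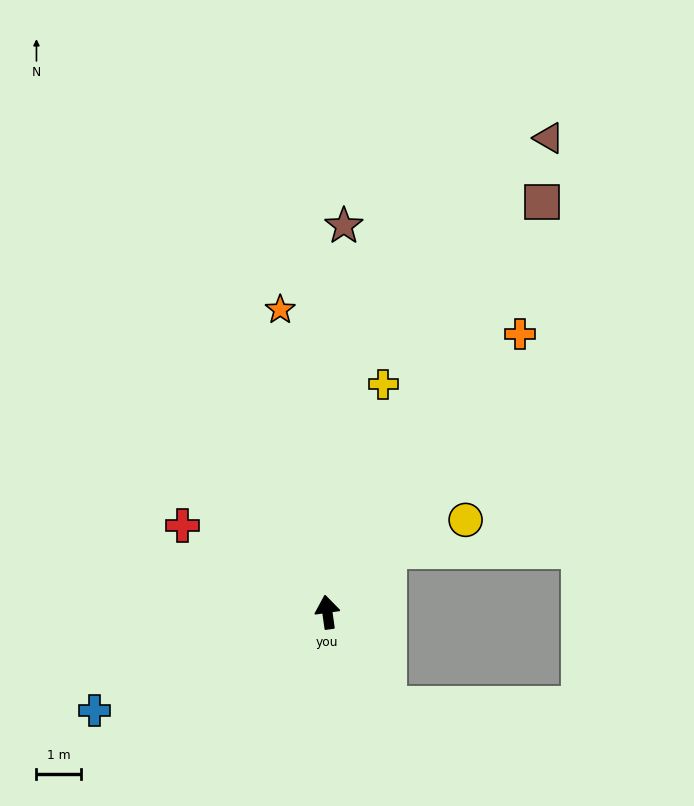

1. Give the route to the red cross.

turn left 51°, forward 3.8 m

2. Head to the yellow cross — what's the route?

turn right 22°, forward 5.3 m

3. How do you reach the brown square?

turn right 36°, forward 10.4 m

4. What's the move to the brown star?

turn right 11°, forward 8.7 m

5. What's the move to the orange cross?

turn right 43°, forward 7.6 m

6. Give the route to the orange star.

forward 6.9 m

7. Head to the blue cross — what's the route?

turn left 105°, forward 5.7 m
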